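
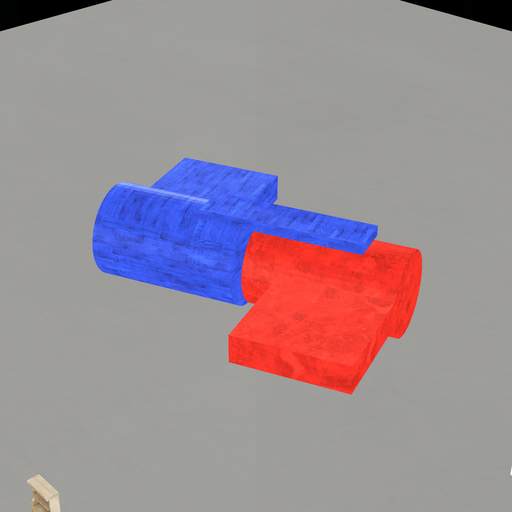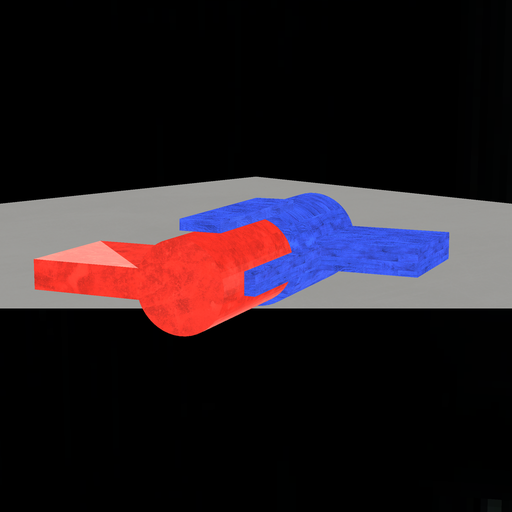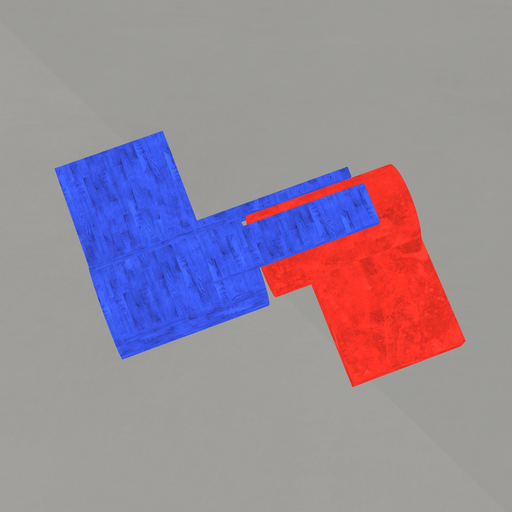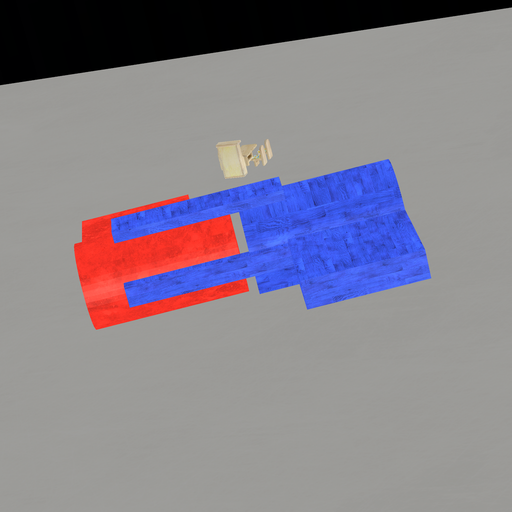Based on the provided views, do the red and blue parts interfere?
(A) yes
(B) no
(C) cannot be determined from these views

(B) no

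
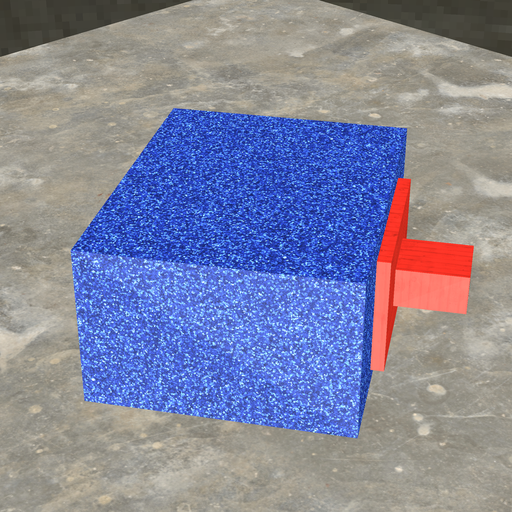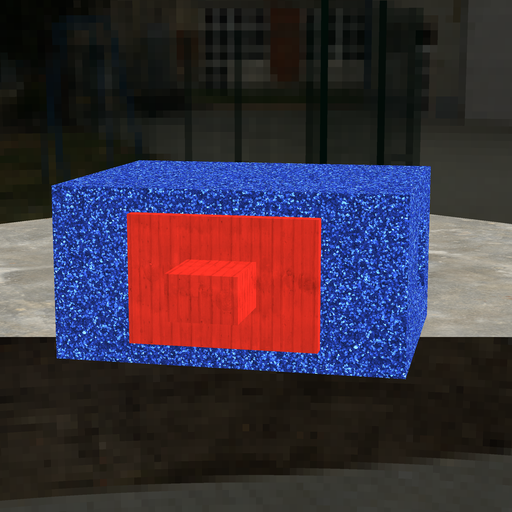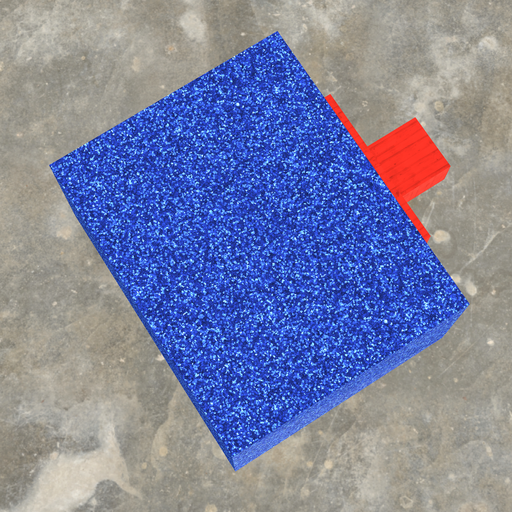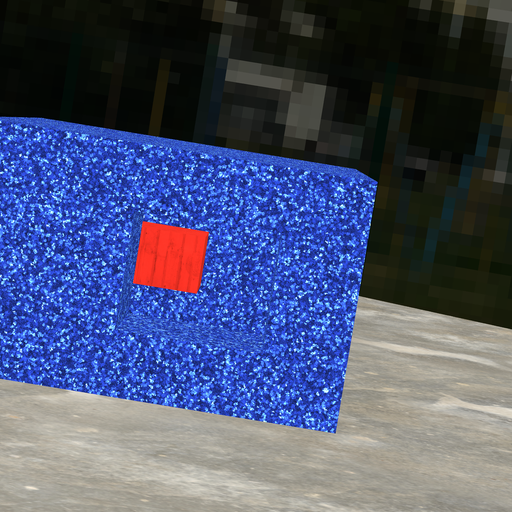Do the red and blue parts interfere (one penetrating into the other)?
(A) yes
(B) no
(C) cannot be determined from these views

(B) no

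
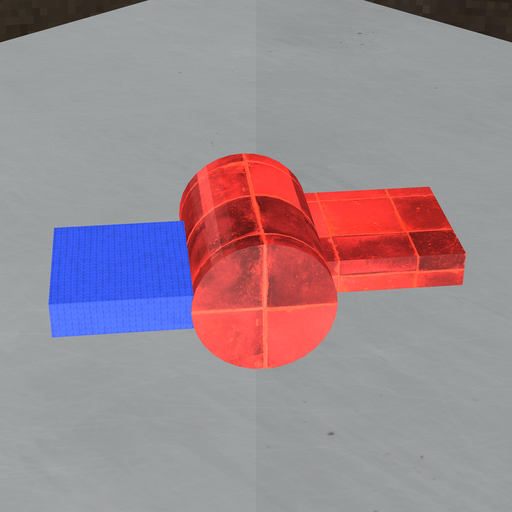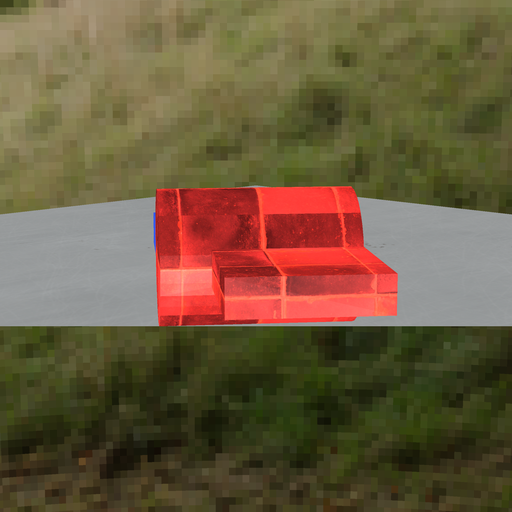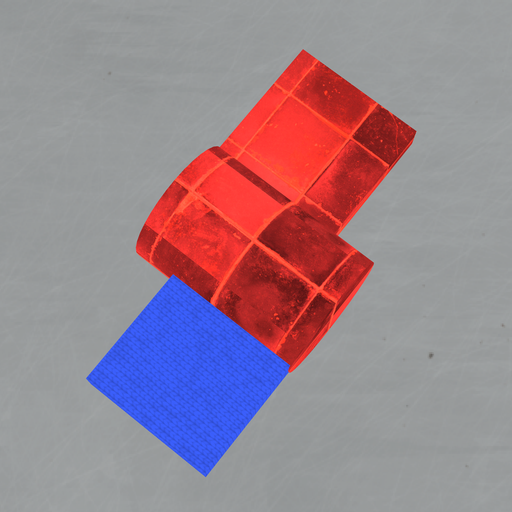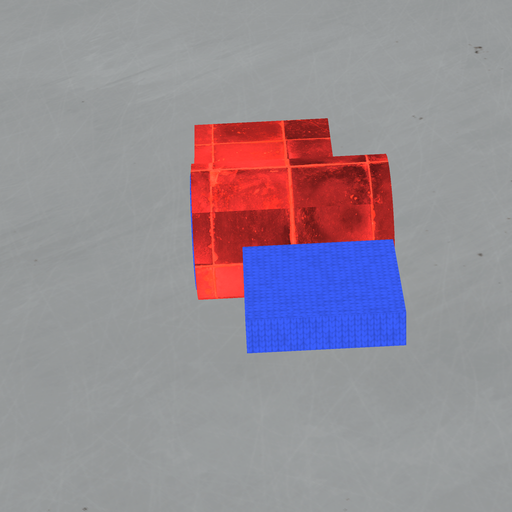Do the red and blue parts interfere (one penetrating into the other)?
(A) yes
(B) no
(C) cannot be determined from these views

(A) yes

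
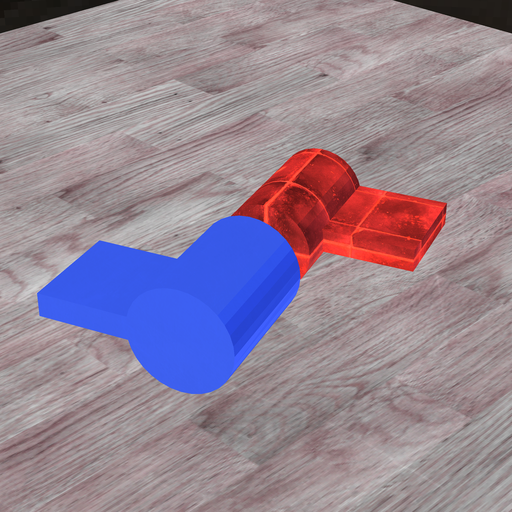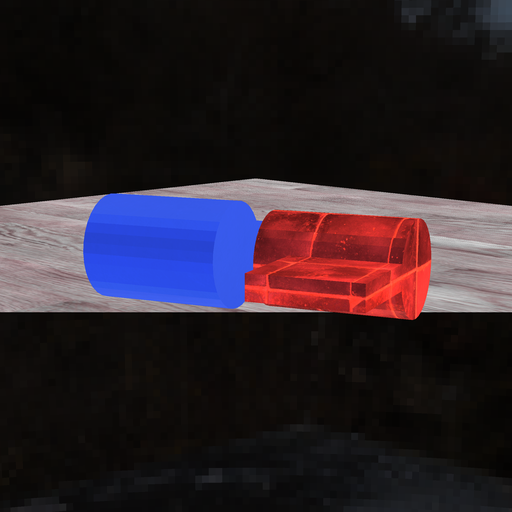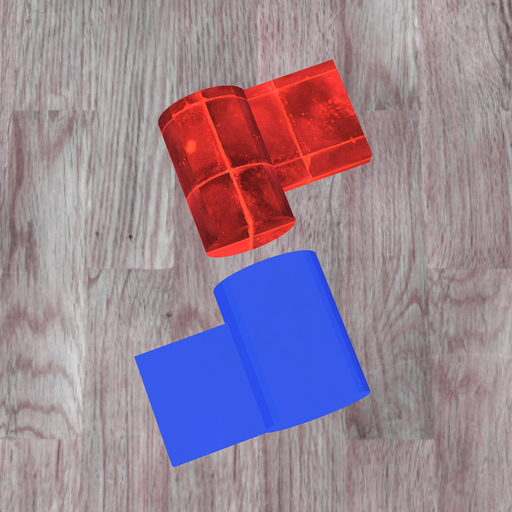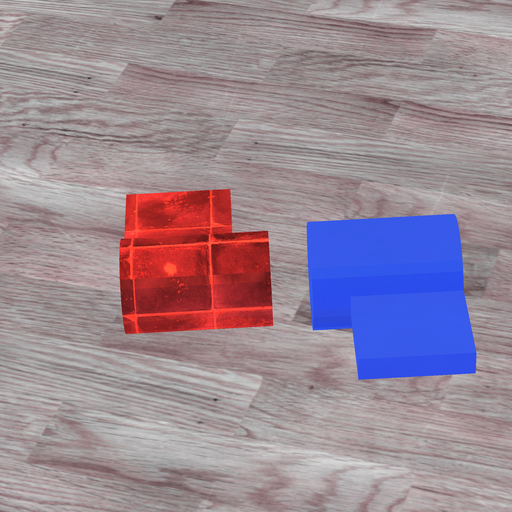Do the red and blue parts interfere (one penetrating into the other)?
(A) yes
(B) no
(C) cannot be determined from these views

(B) no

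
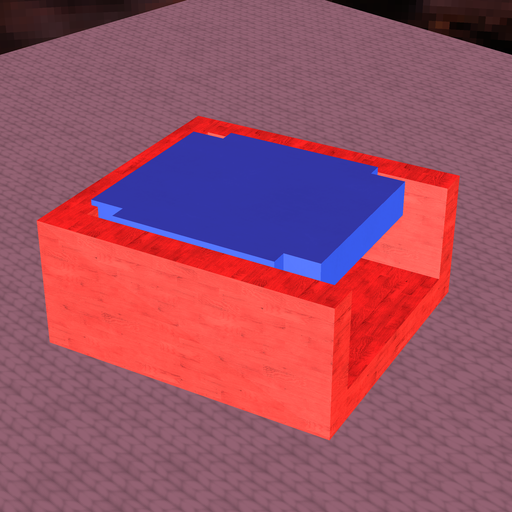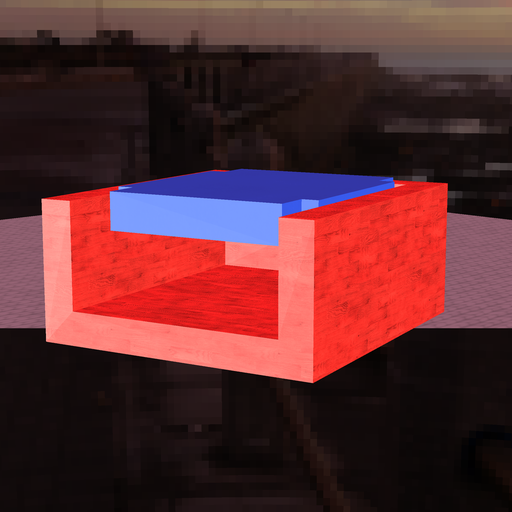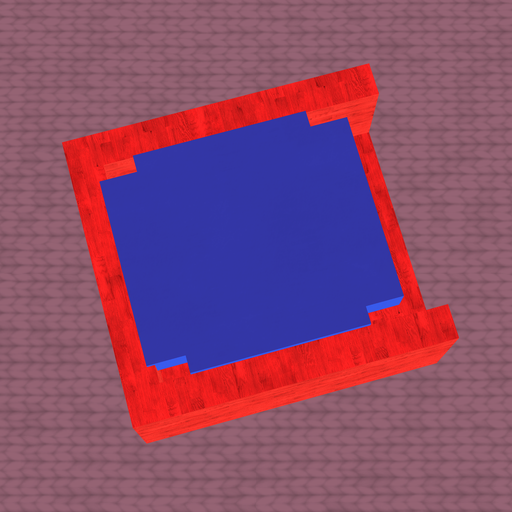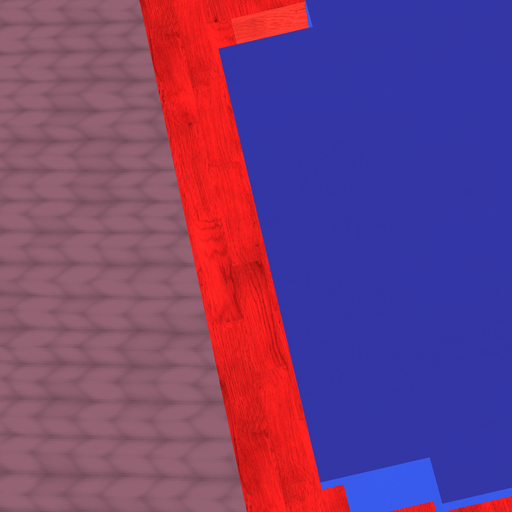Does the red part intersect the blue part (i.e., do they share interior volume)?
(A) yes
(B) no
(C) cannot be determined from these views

(A) yes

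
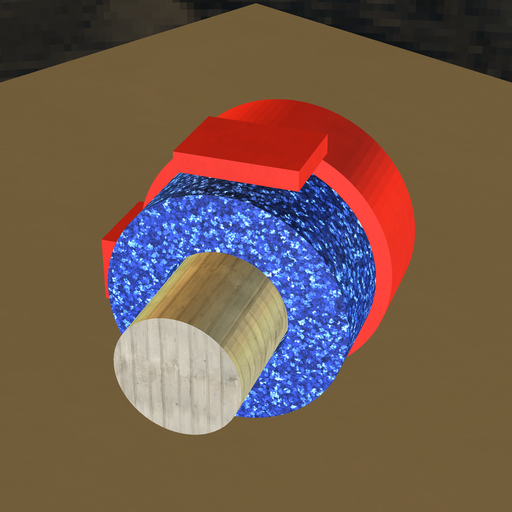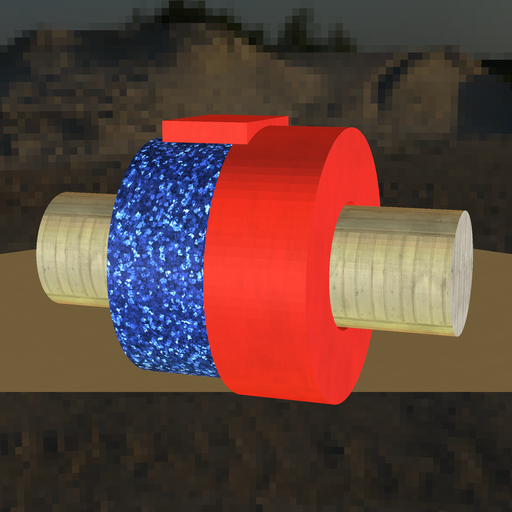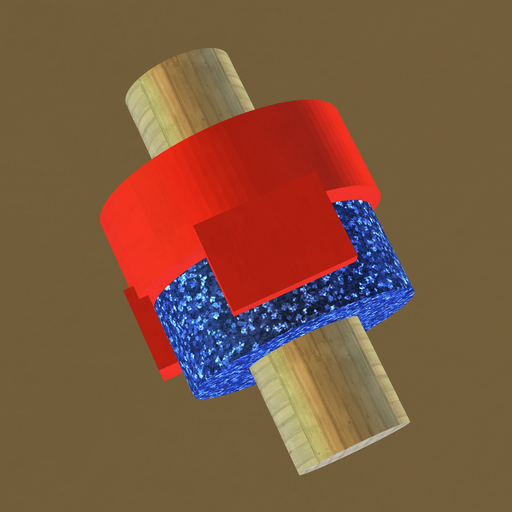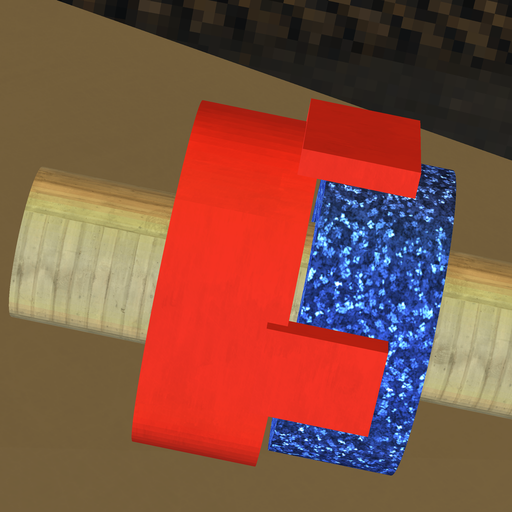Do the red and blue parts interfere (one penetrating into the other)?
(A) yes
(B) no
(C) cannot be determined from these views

(B) no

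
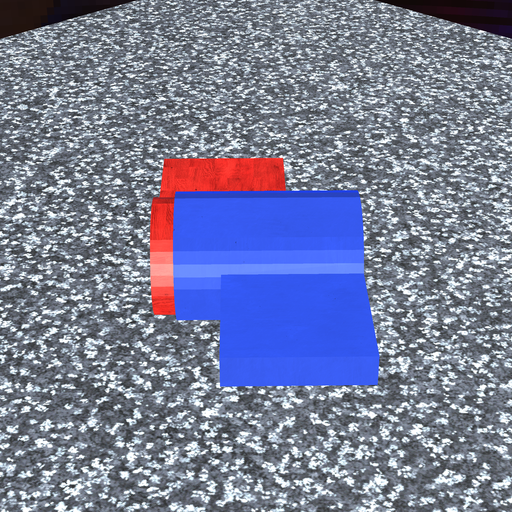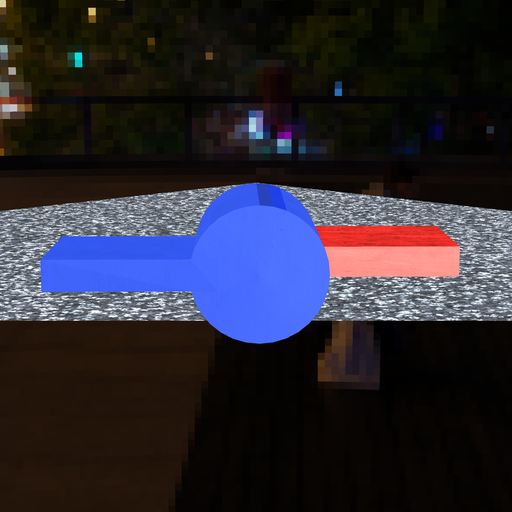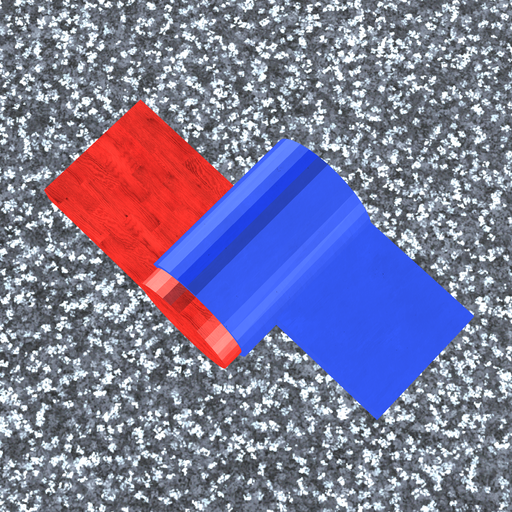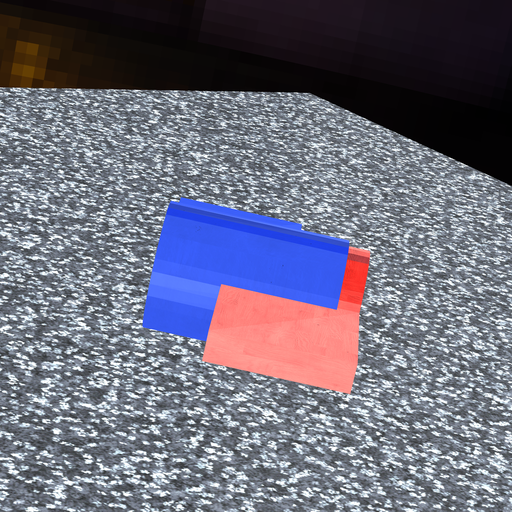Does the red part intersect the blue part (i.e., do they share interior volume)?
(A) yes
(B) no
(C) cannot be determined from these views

(A) yes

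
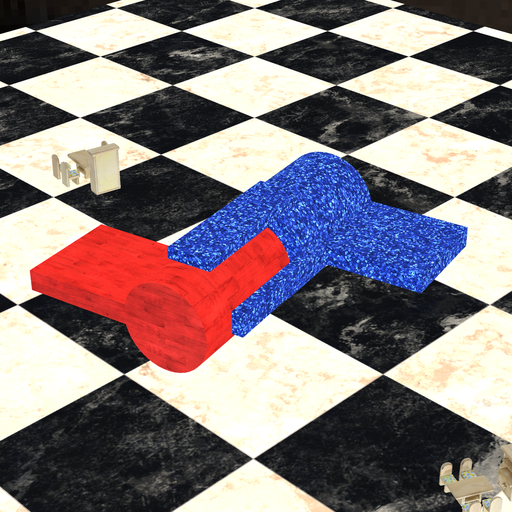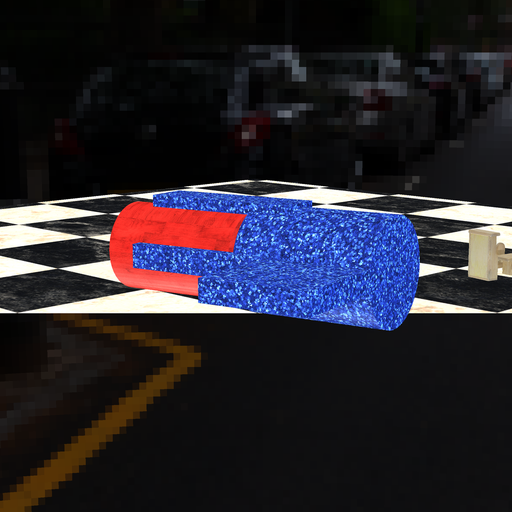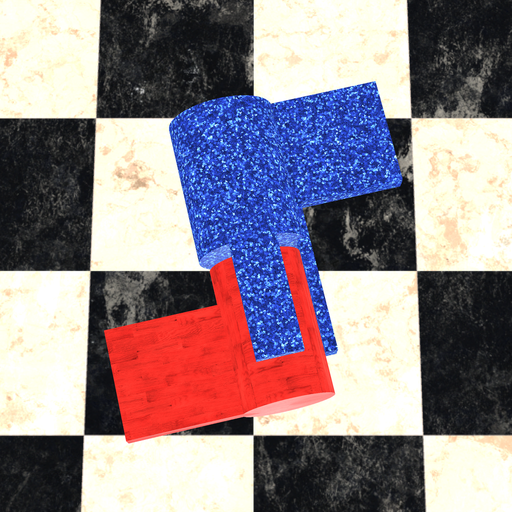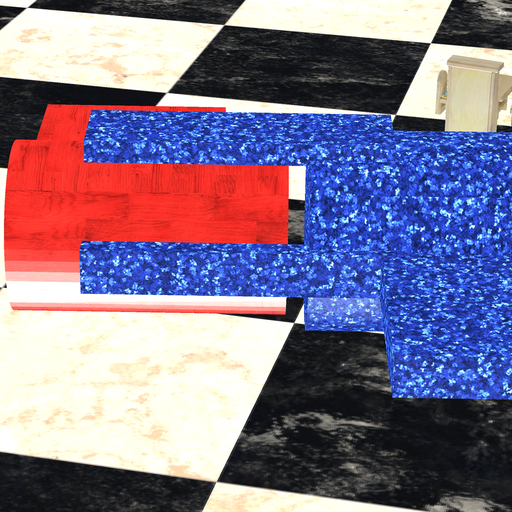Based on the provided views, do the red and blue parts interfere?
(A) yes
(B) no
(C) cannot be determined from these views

(B) no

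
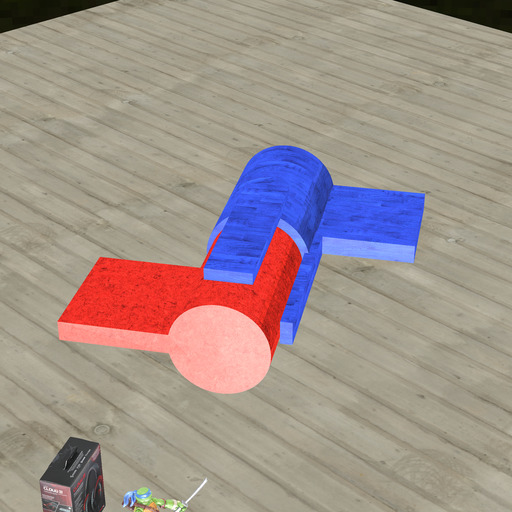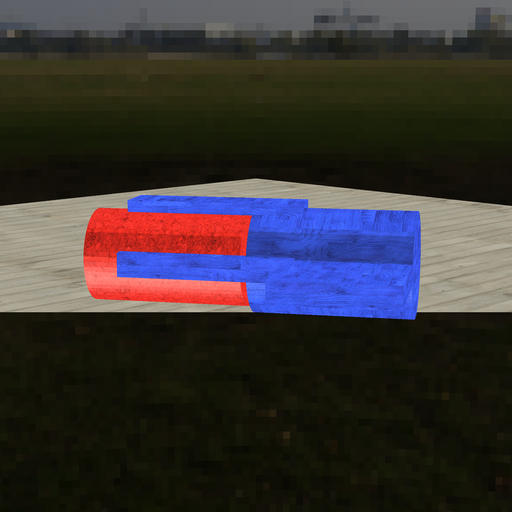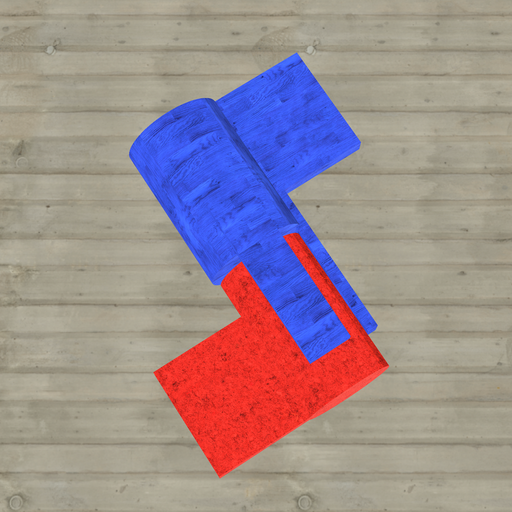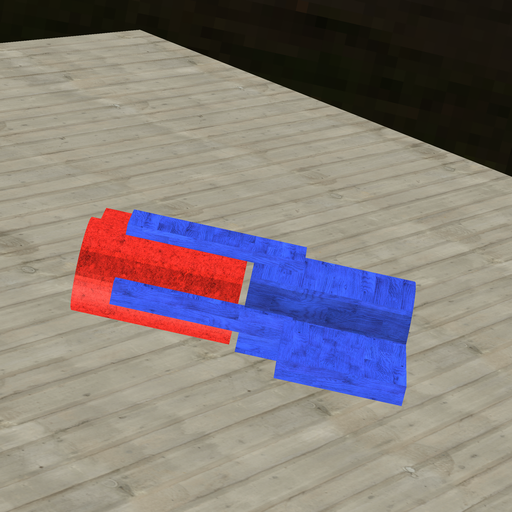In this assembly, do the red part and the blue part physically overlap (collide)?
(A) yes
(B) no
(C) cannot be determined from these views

(B) no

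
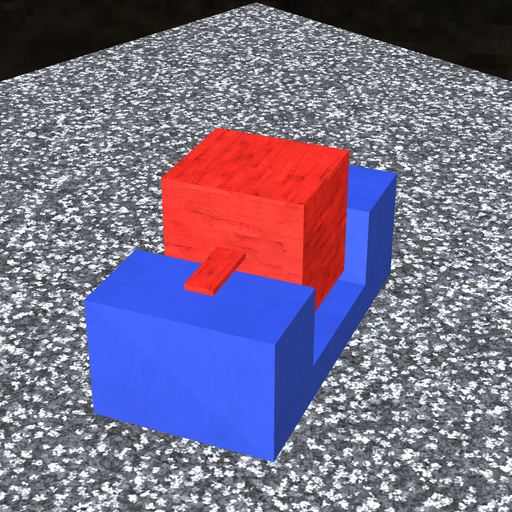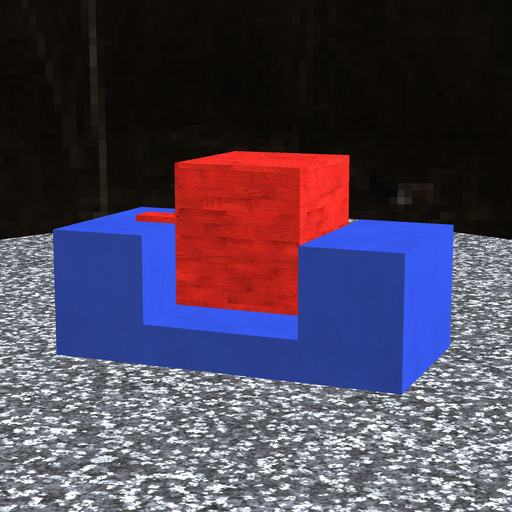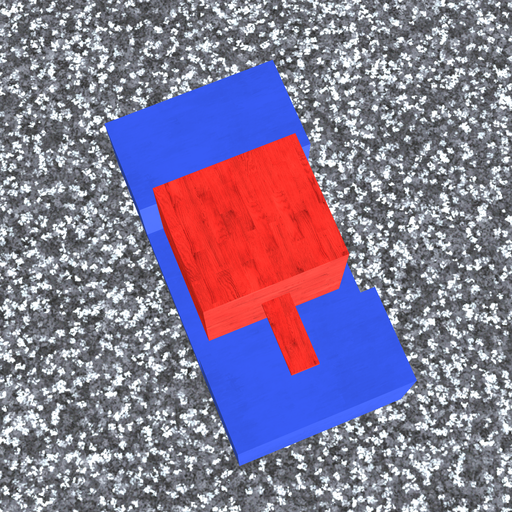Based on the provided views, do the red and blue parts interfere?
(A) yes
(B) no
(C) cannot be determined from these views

(B) no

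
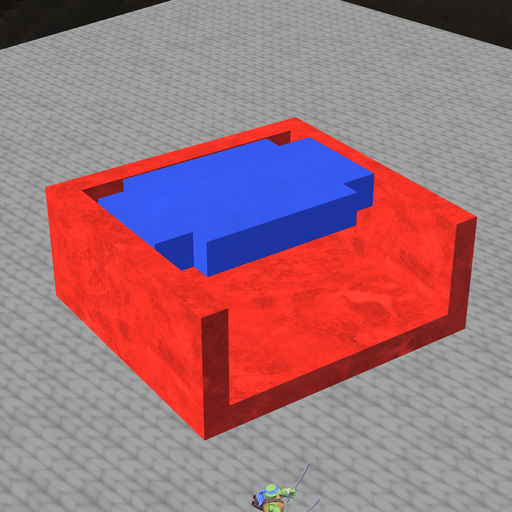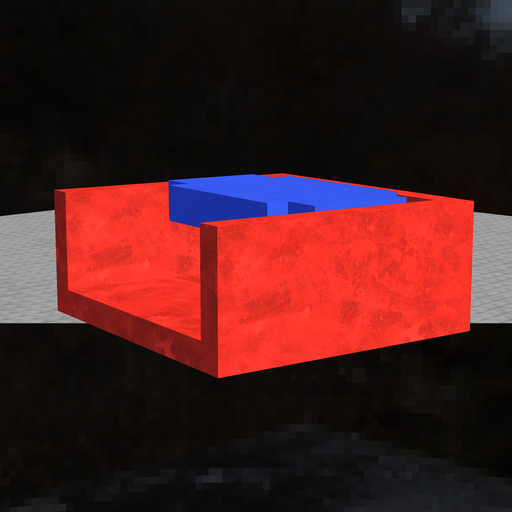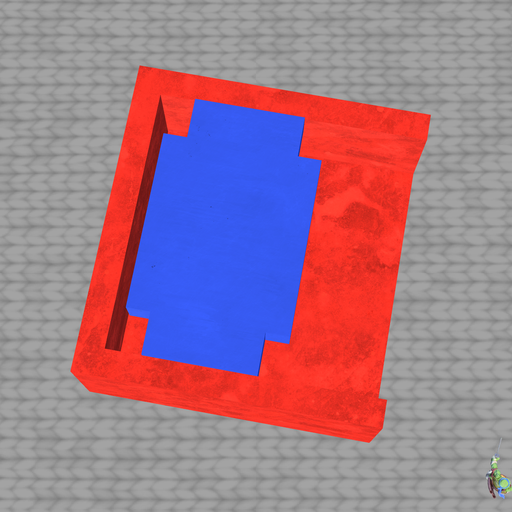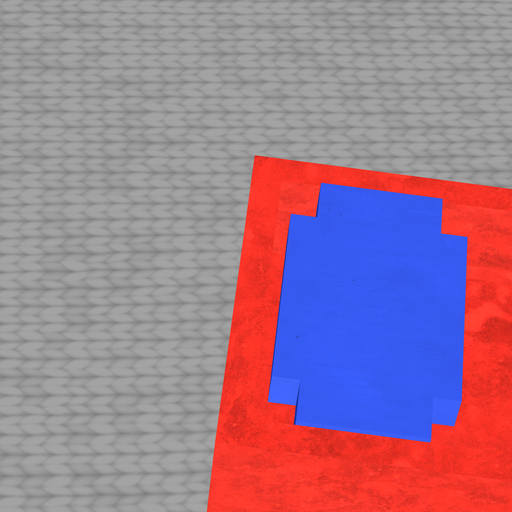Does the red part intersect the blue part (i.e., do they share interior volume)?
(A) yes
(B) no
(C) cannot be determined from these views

(B) no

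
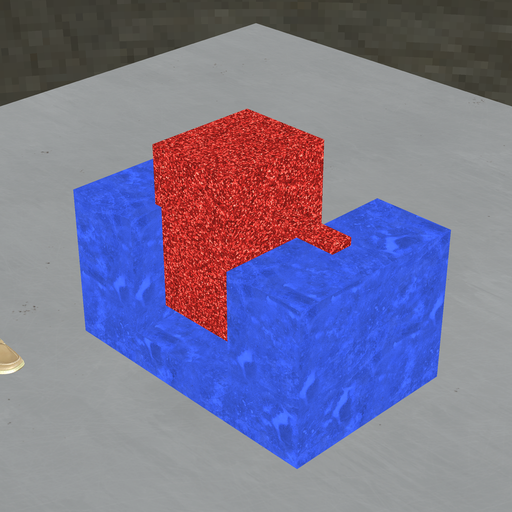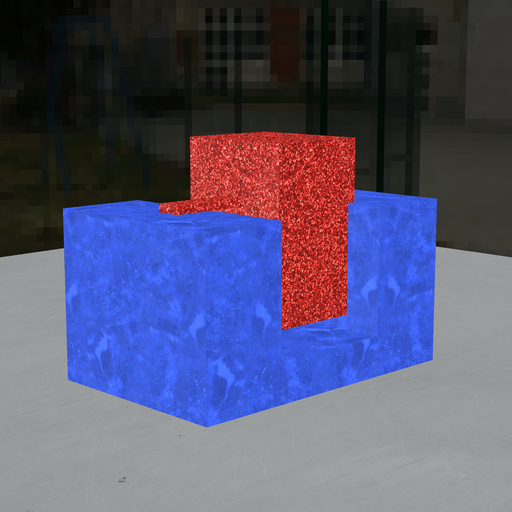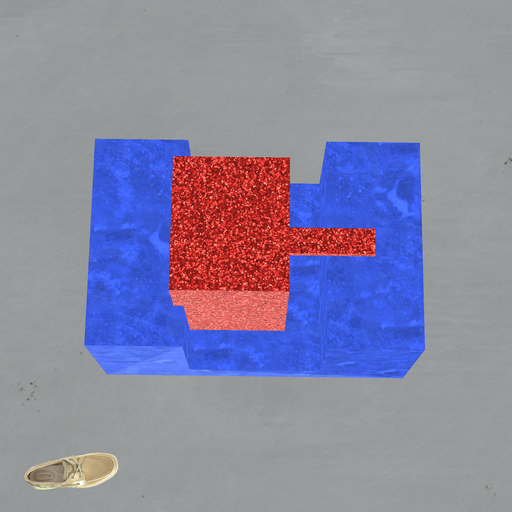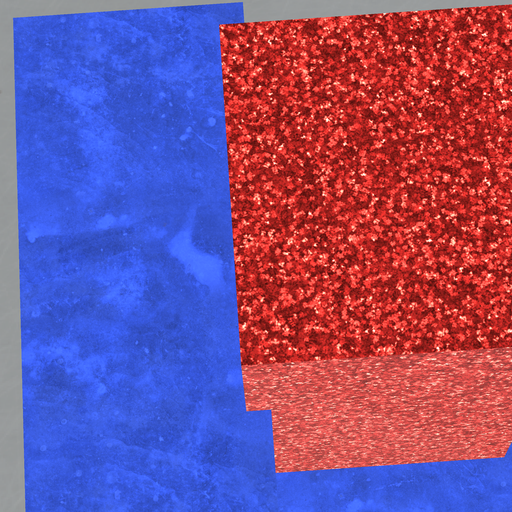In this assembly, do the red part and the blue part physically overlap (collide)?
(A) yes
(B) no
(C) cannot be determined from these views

(A) yes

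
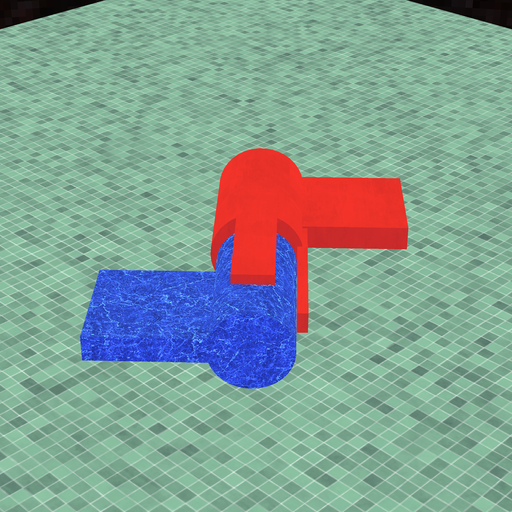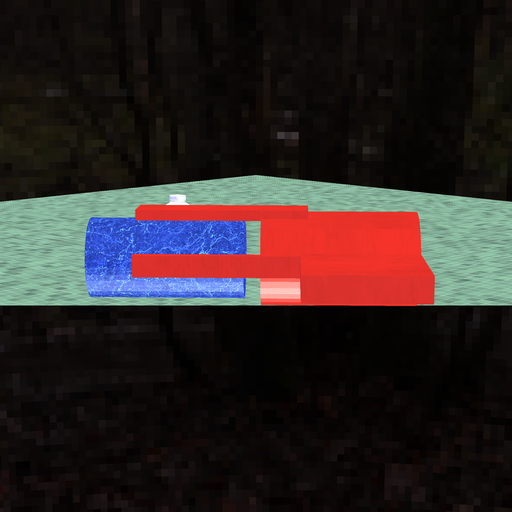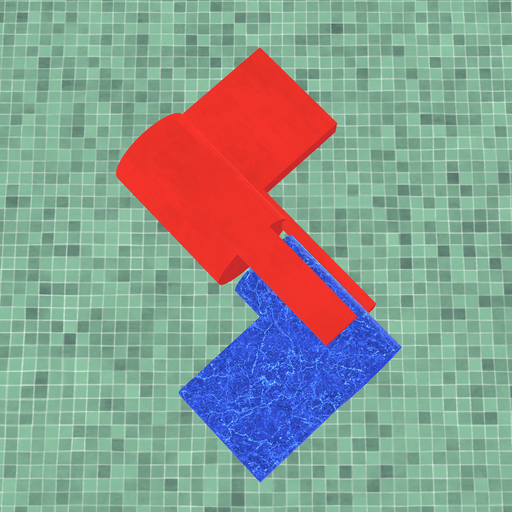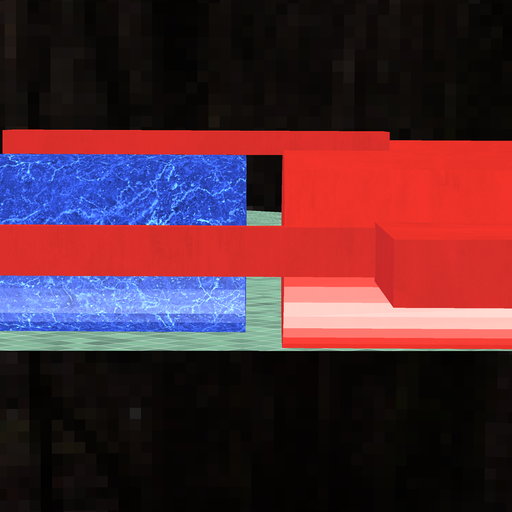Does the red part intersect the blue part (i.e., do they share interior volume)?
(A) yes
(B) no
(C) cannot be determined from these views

(B) no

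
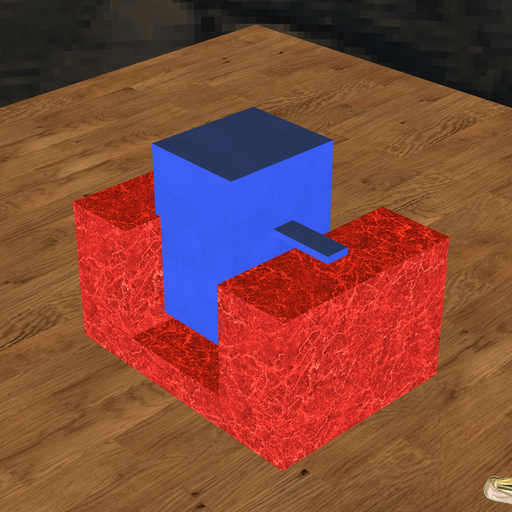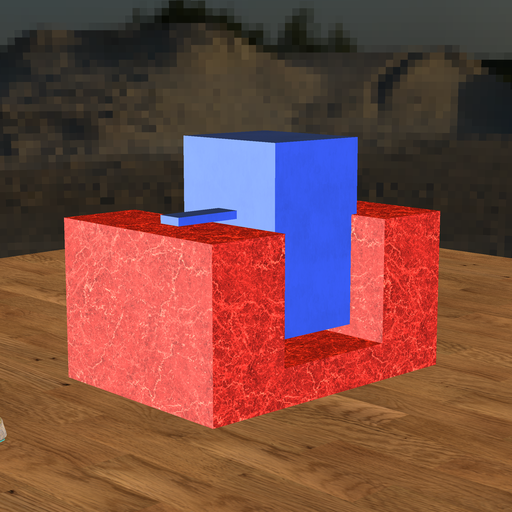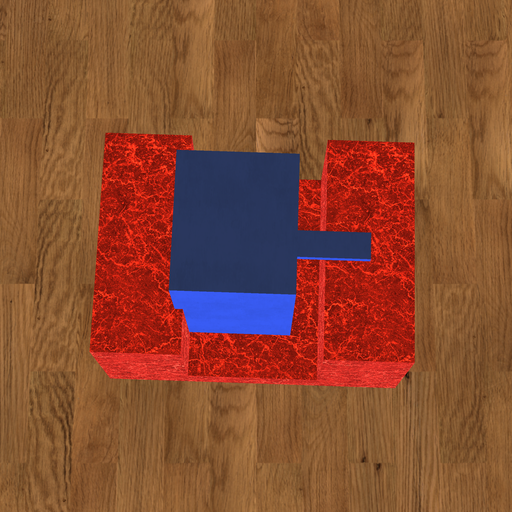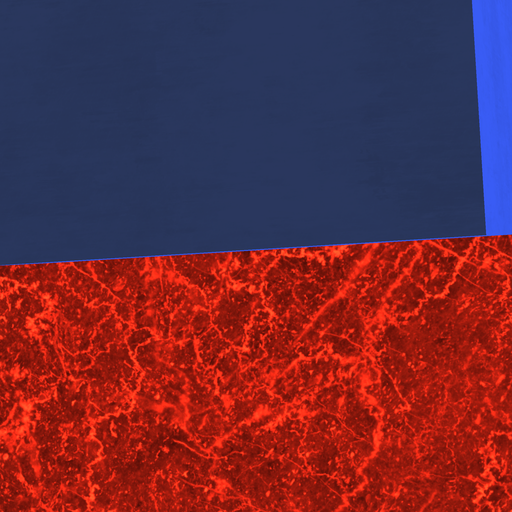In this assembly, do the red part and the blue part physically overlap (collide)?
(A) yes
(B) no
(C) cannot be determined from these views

(A) yes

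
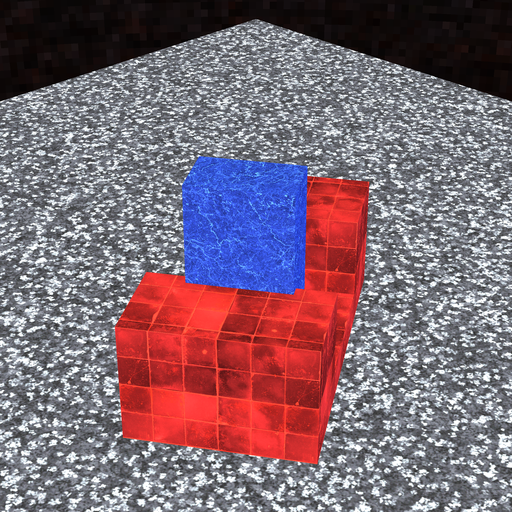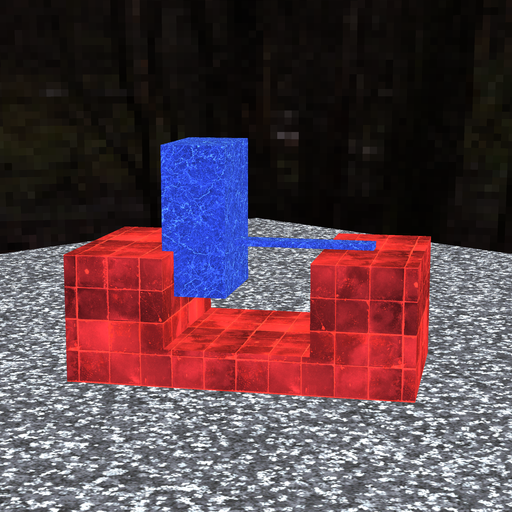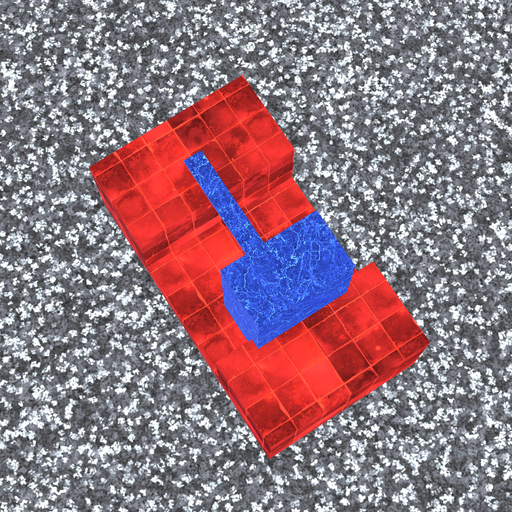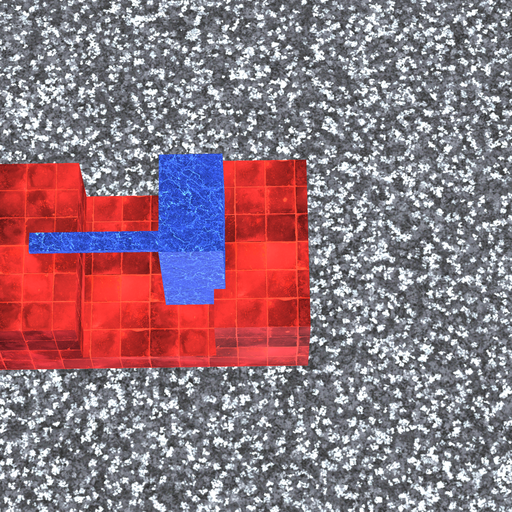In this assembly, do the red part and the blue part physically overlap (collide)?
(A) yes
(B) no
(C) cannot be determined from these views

(A) yes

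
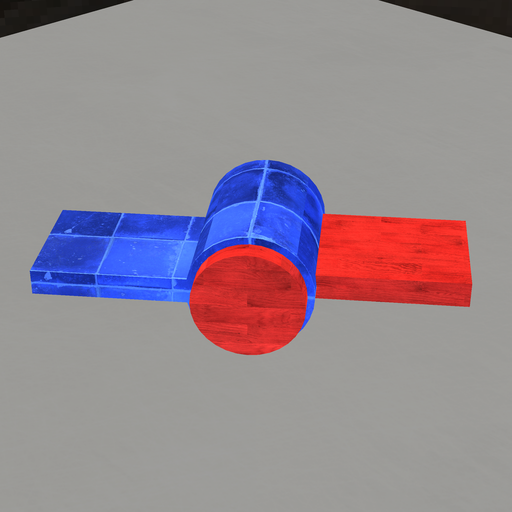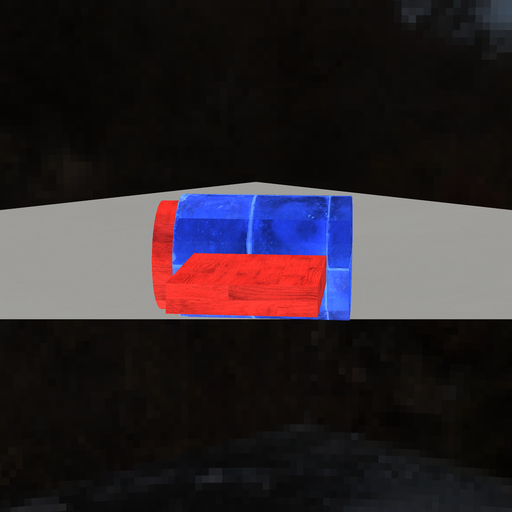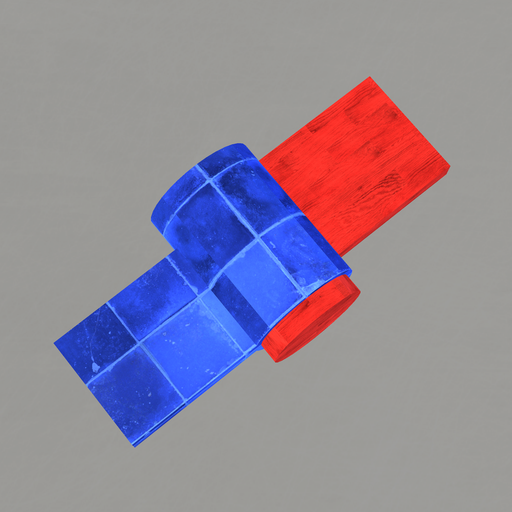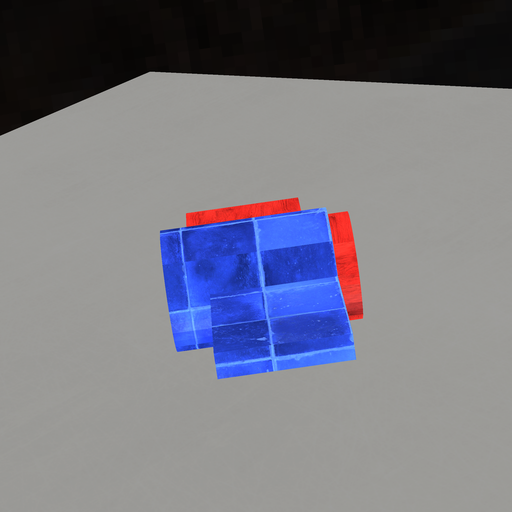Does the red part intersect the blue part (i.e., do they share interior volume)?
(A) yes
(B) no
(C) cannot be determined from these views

(A) yes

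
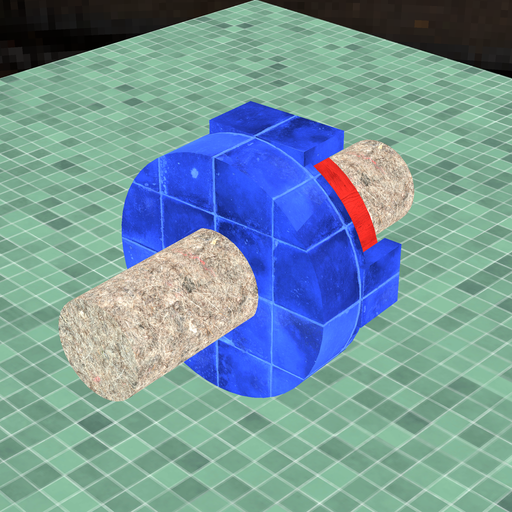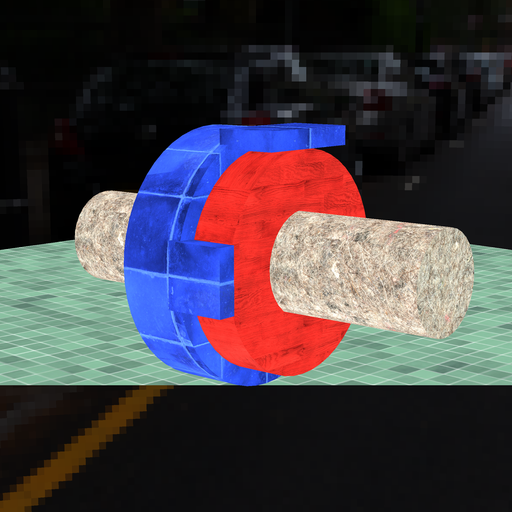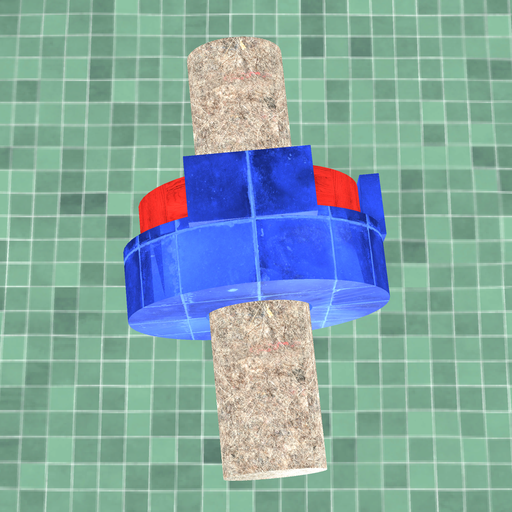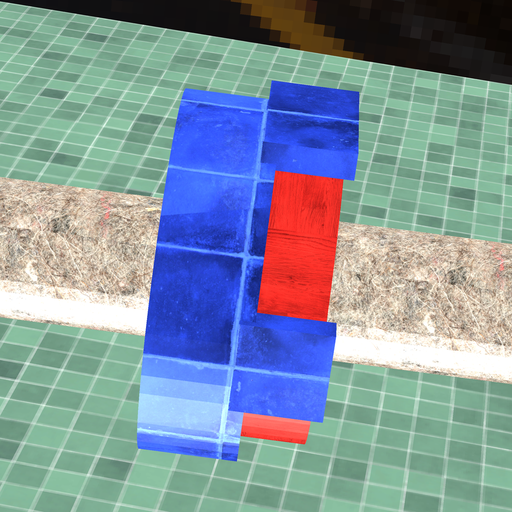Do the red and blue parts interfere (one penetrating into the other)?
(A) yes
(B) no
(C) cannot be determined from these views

(A) yes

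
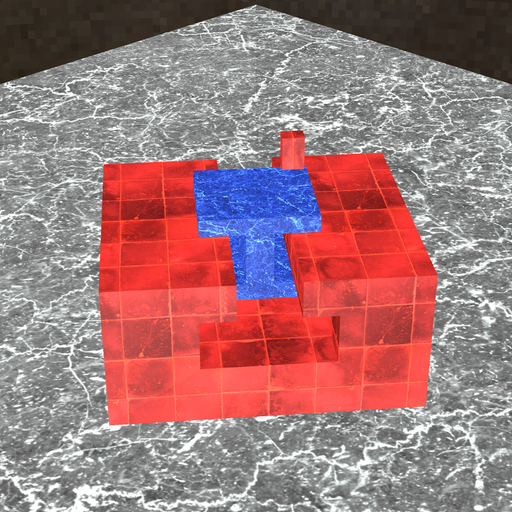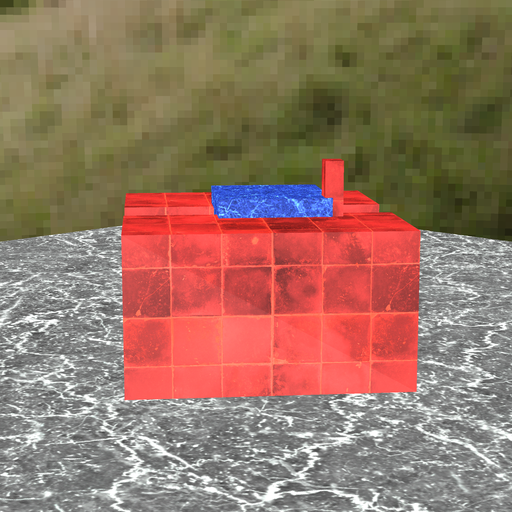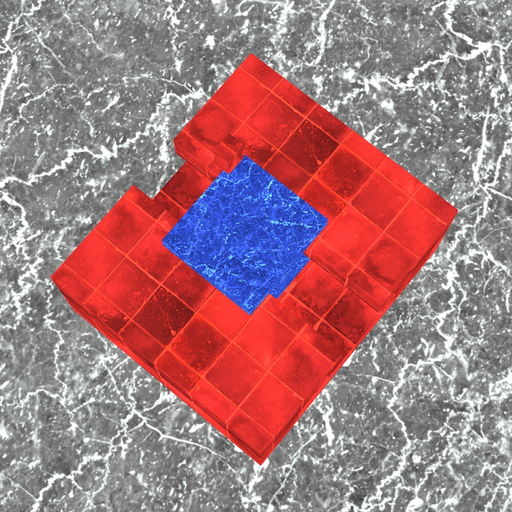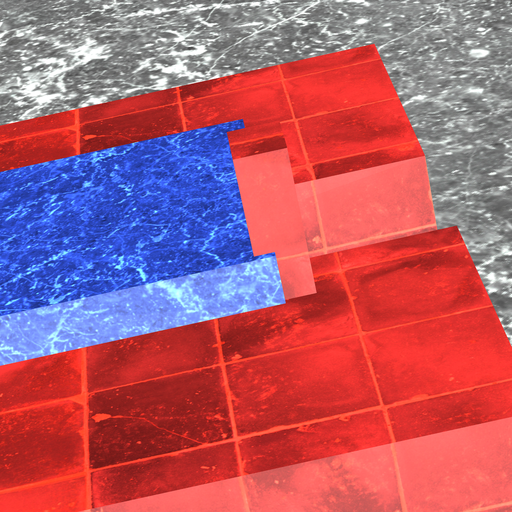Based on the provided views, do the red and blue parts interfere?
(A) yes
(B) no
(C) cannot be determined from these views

(A) yes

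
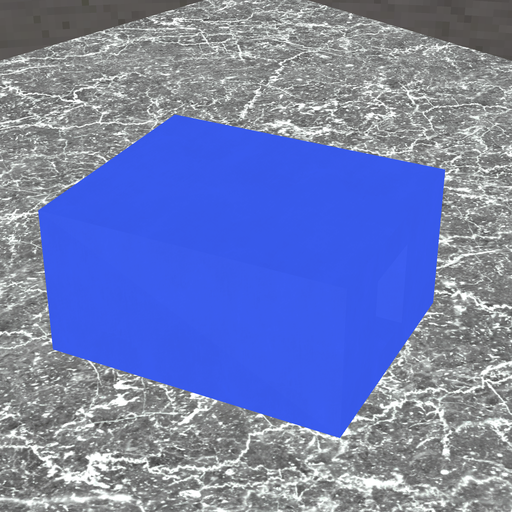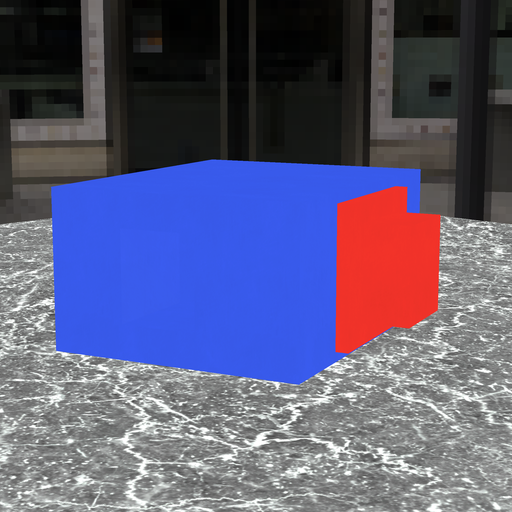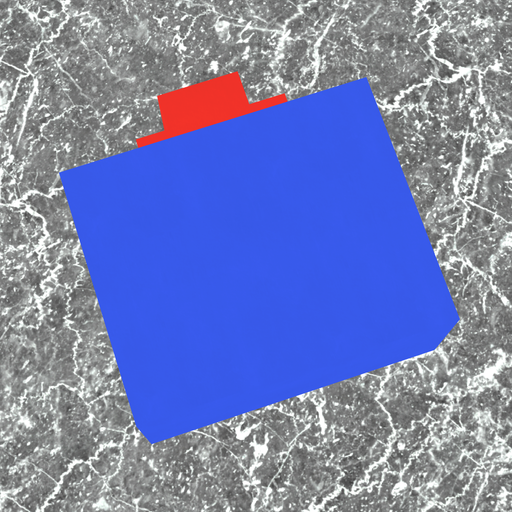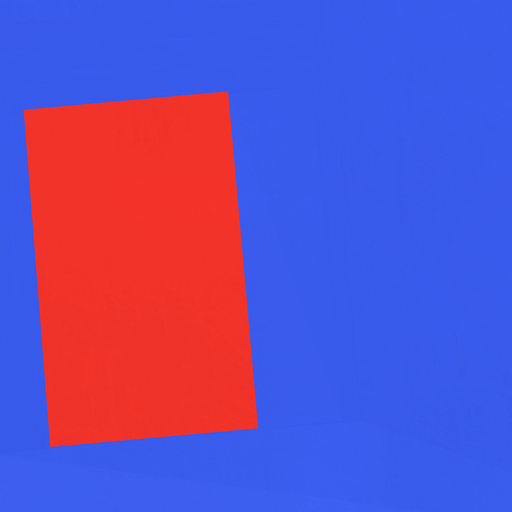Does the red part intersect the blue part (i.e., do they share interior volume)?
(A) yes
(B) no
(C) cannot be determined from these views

(A) yes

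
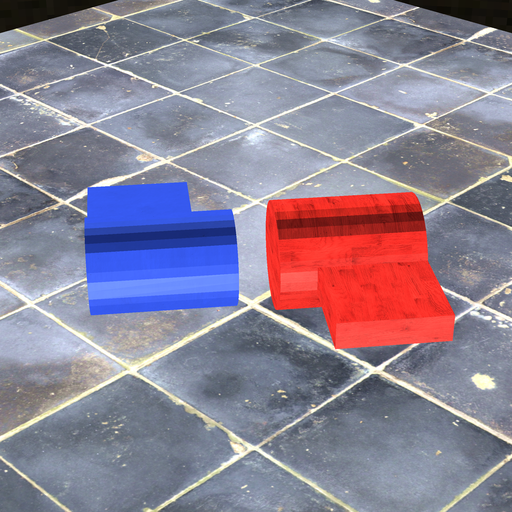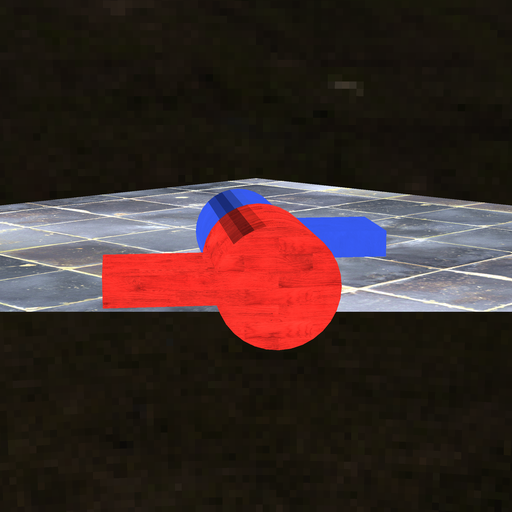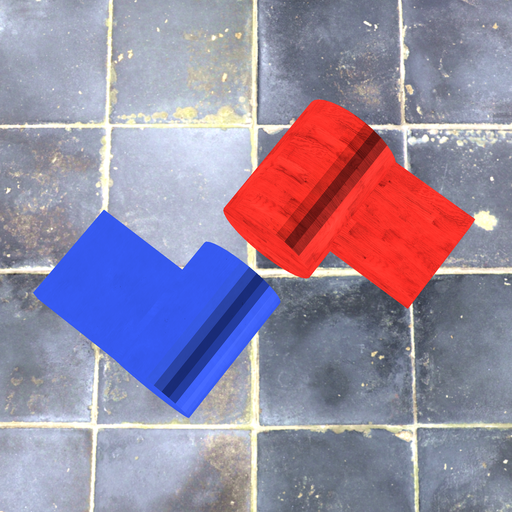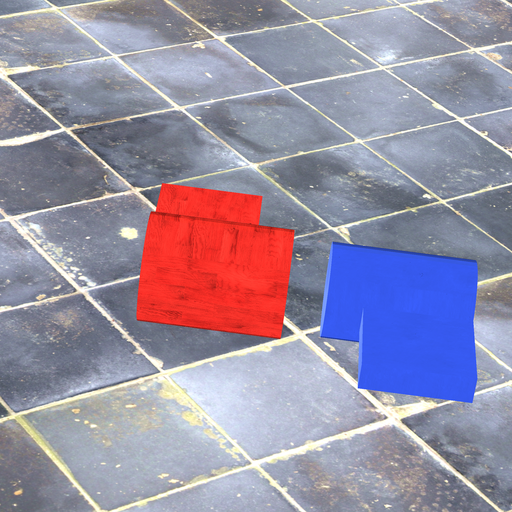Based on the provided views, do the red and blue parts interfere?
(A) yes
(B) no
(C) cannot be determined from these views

(B) no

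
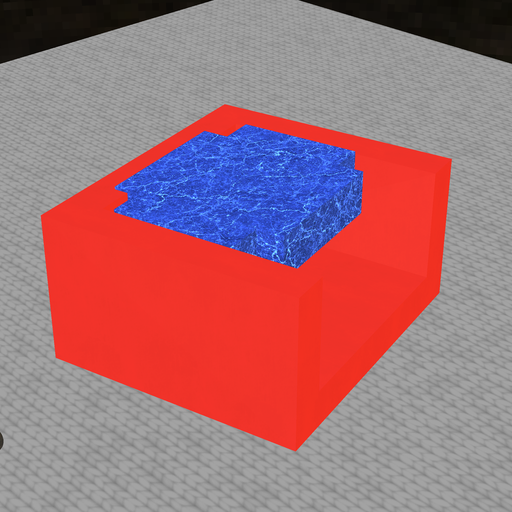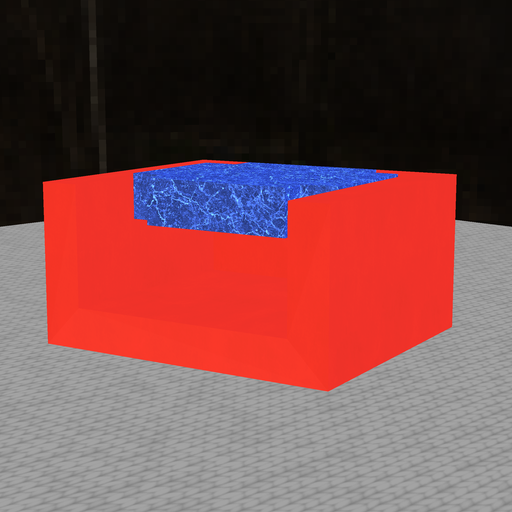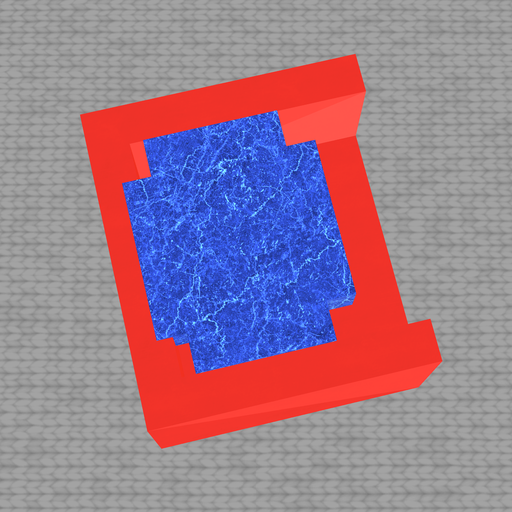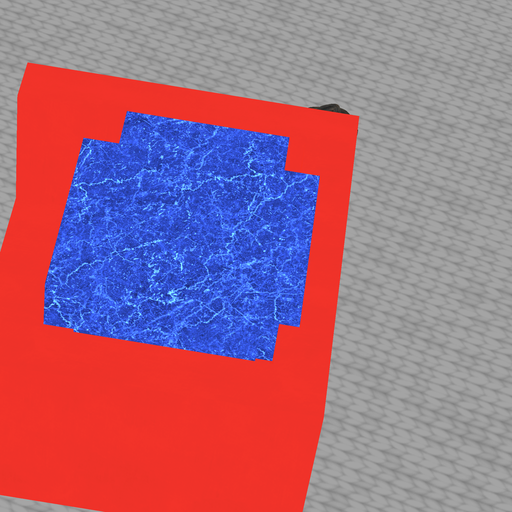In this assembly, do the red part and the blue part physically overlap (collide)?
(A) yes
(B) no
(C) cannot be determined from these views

(A) yes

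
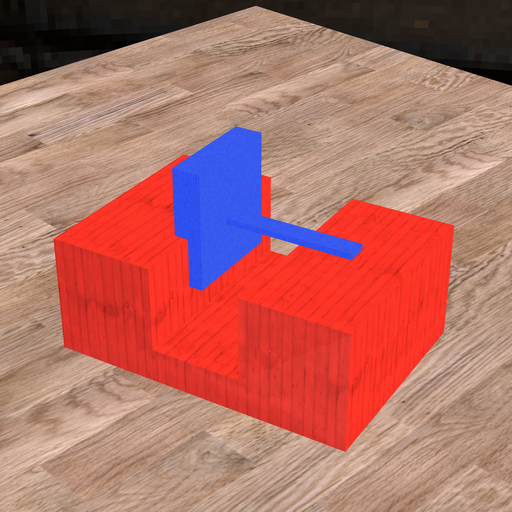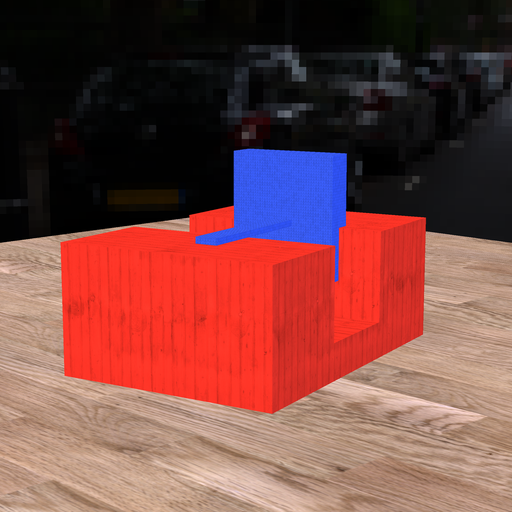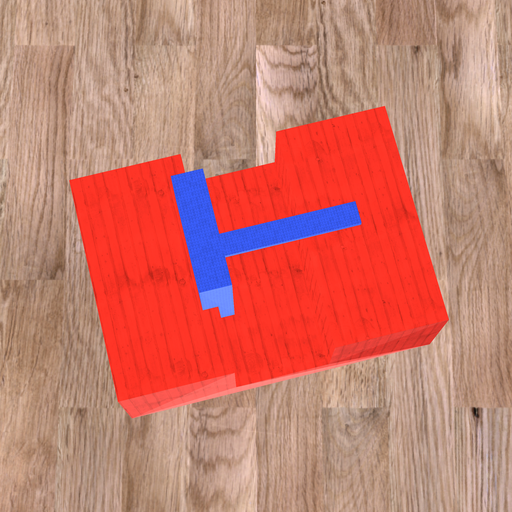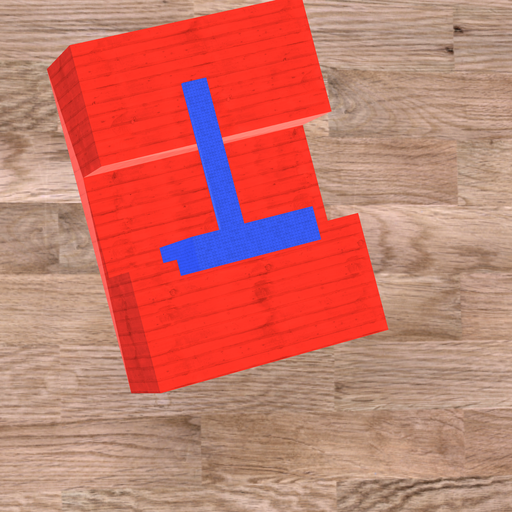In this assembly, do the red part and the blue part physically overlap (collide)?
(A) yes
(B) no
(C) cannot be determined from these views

(A) yes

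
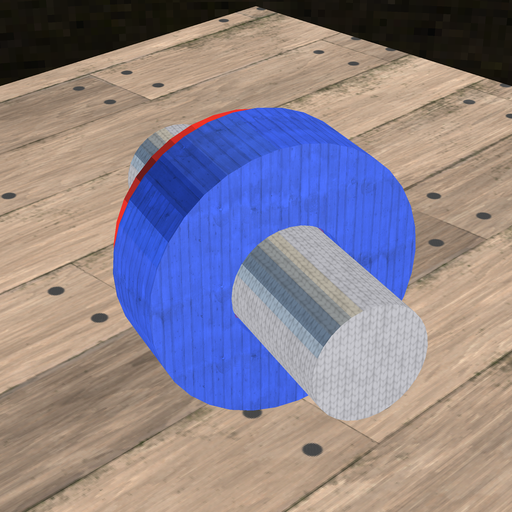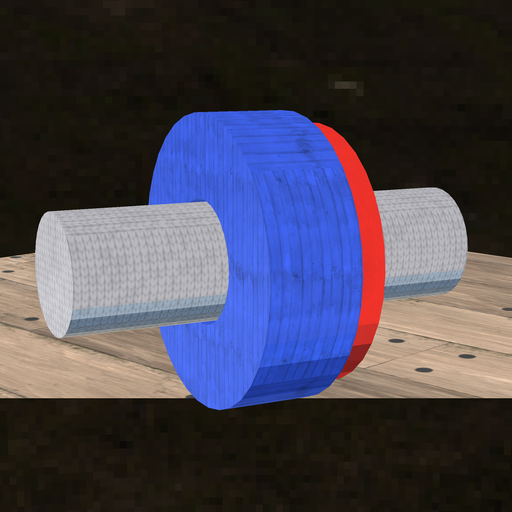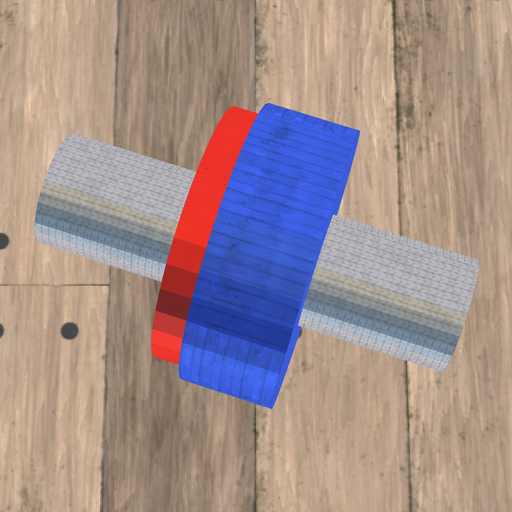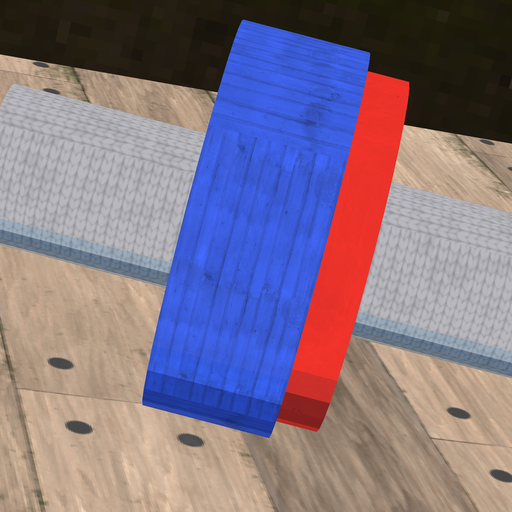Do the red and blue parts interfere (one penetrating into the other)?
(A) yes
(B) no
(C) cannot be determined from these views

(A) yes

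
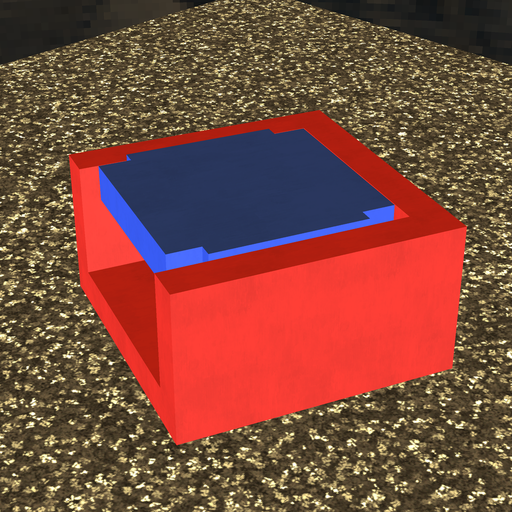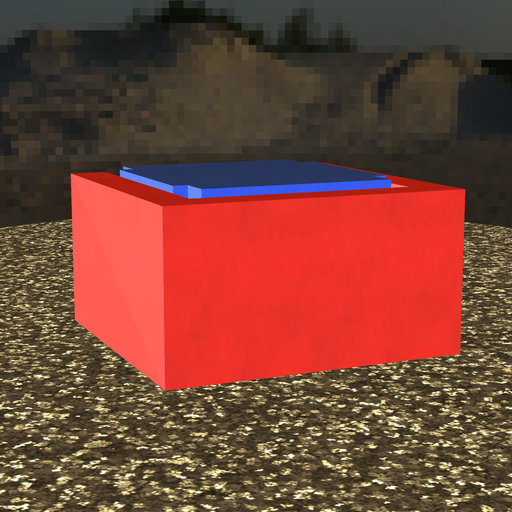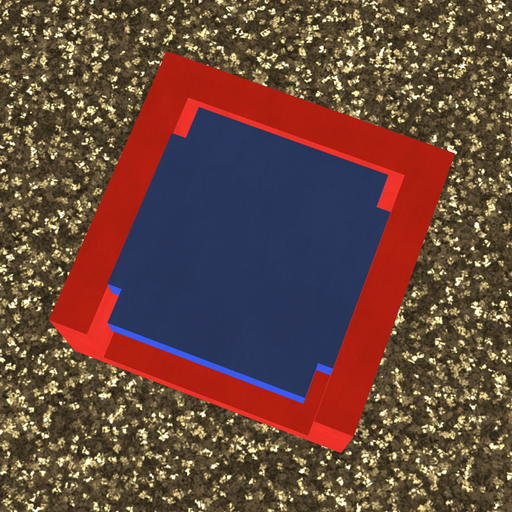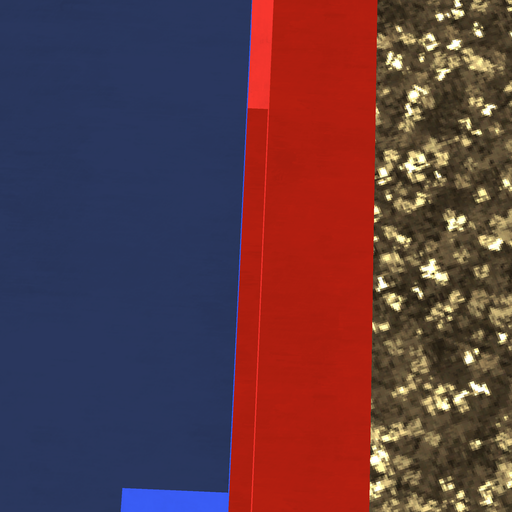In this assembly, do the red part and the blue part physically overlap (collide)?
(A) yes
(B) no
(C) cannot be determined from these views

(B) no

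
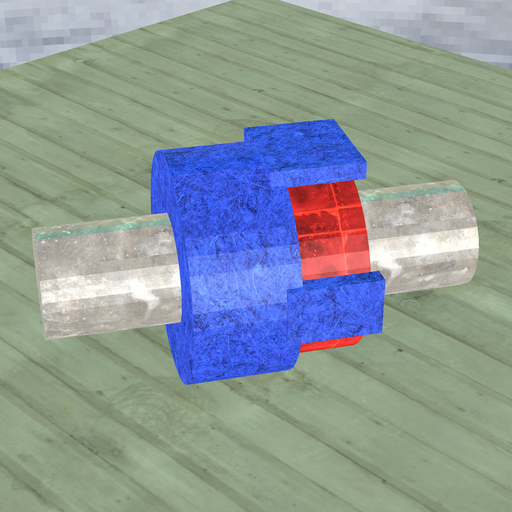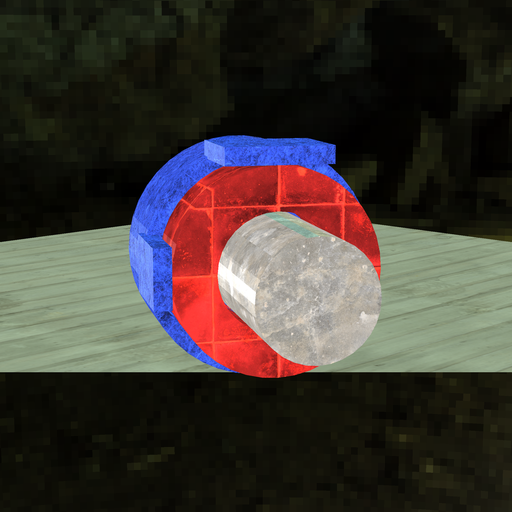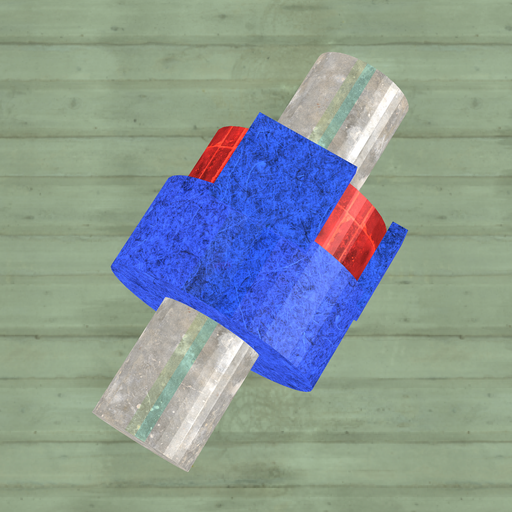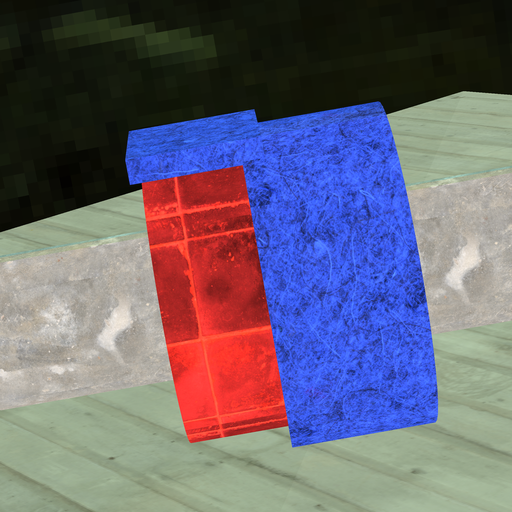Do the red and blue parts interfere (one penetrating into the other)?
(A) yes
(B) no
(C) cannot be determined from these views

(A) yes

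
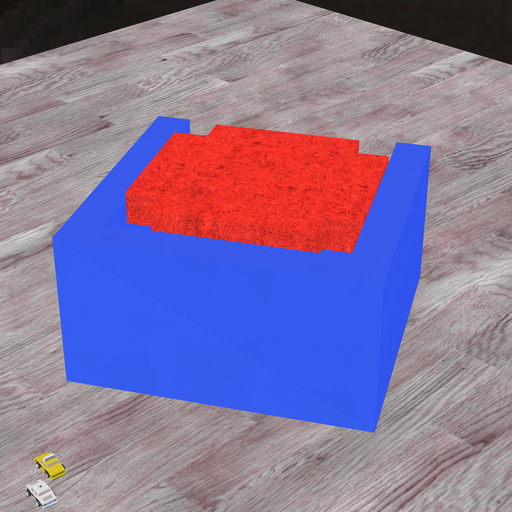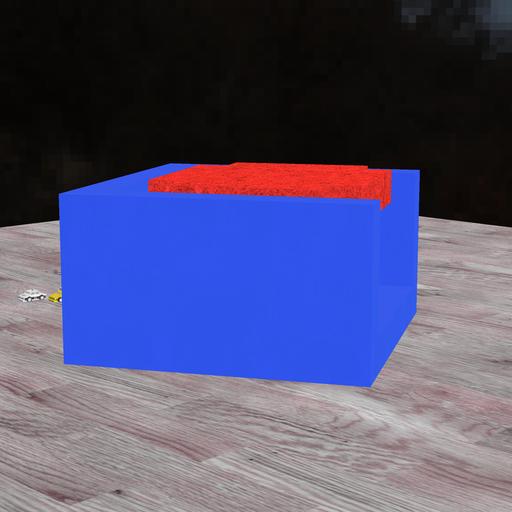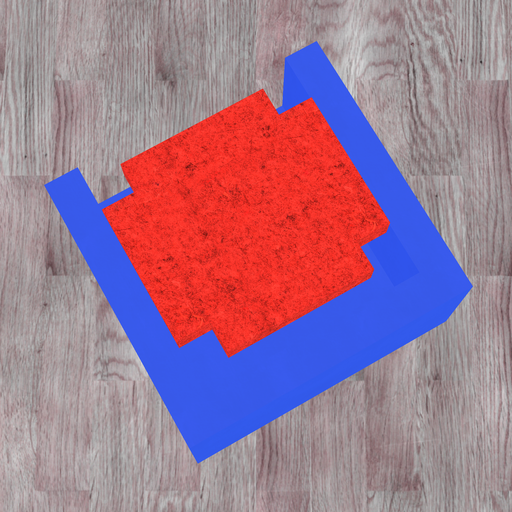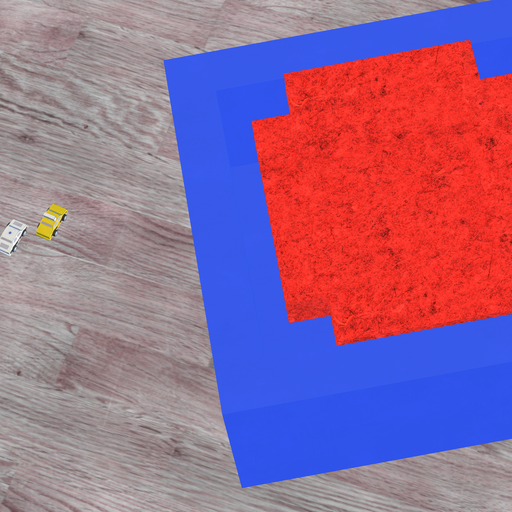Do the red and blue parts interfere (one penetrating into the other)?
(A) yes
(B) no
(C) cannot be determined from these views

(B) no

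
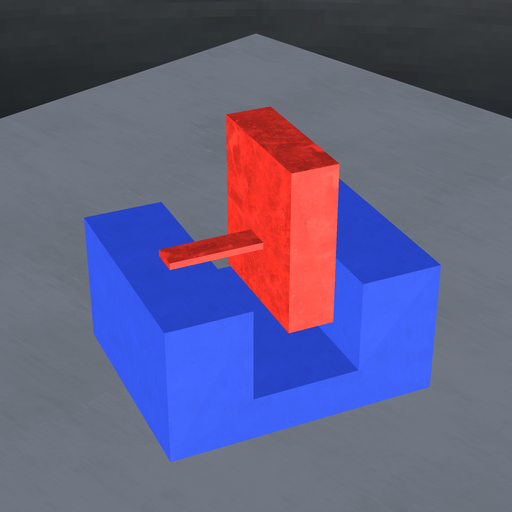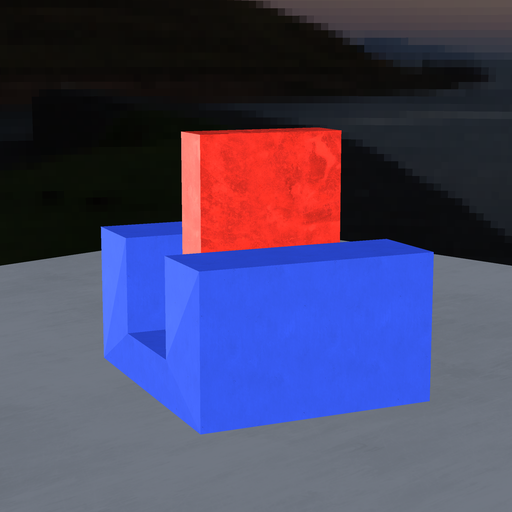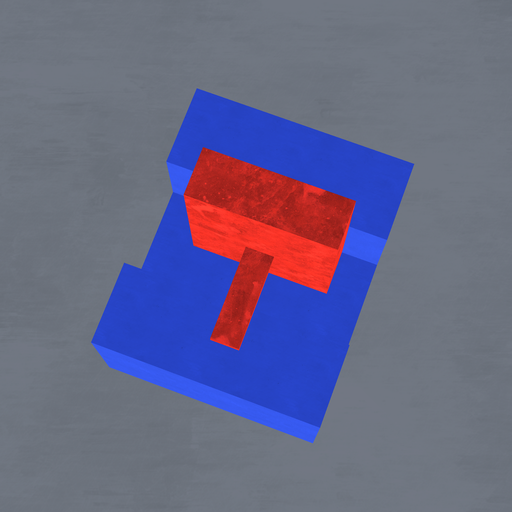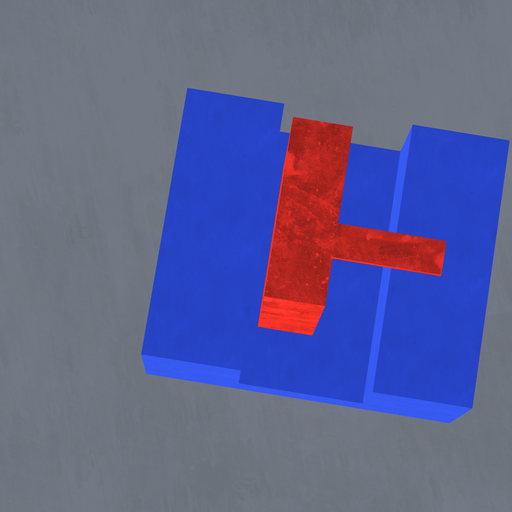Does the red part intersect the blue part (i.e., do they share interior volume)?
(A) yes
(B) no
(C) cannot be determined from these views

(B) no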